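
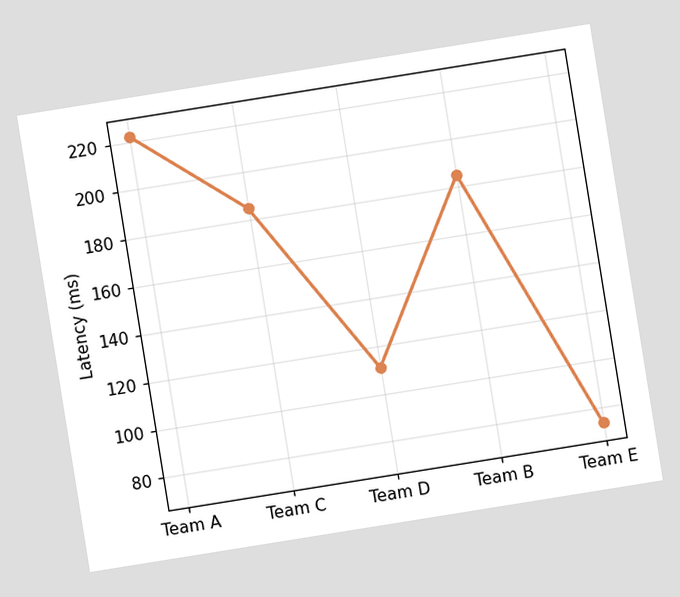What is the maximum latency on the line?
The chart is tilted about 9° counter-clockwise. The highest point is at Team A, and reading across to the y-axis gives 222ms.

222ms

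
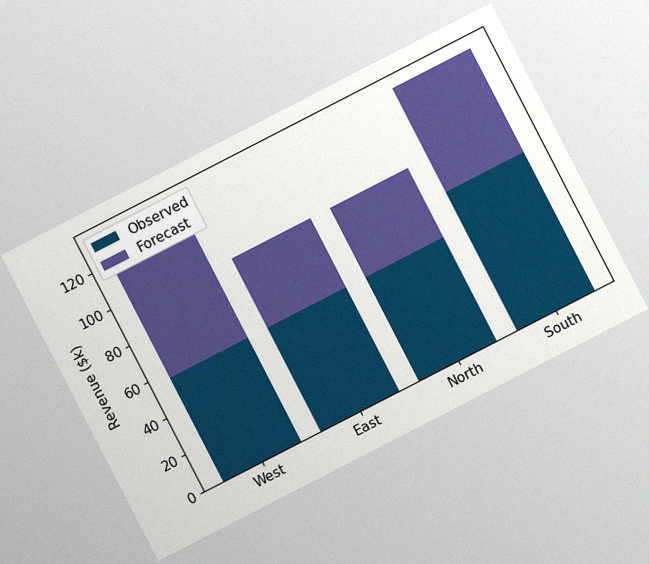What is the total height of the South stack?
$133k

The chart is tilted about 27° counter-clockwise, with some photo noise. The South stack's top reaches $133k on the y-axis.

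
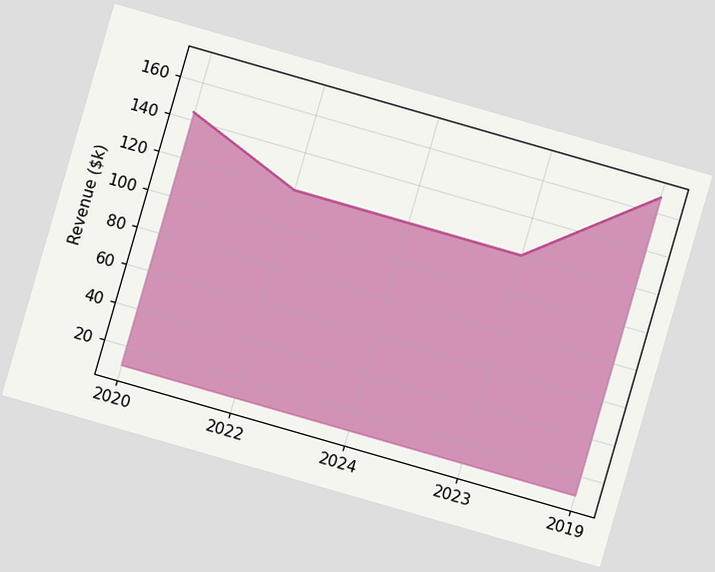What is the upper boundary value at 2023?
The chart is tilted about 16° clockwise. At 2023 the upper boundary is at $120k.

$120k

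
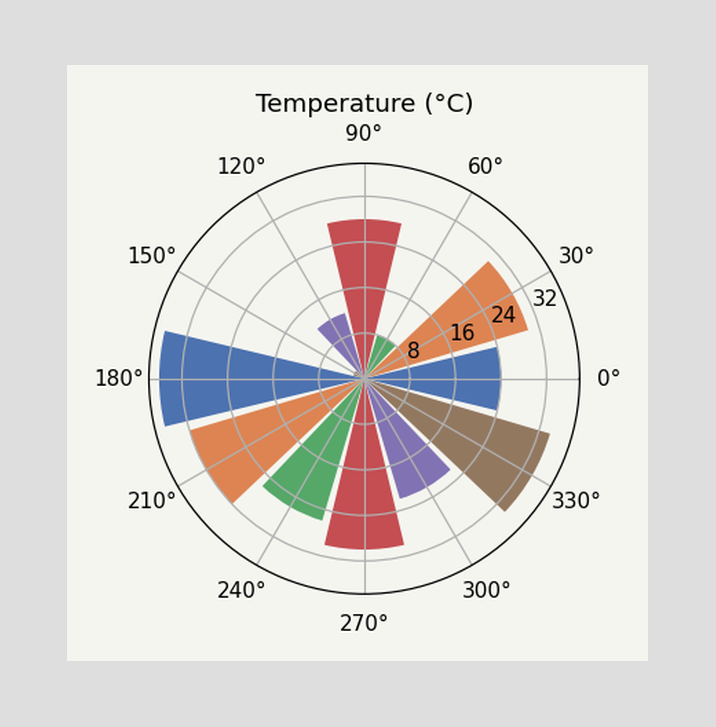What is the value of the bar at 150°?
The bar at 150° reaches 2°C on the radial axis.

2°C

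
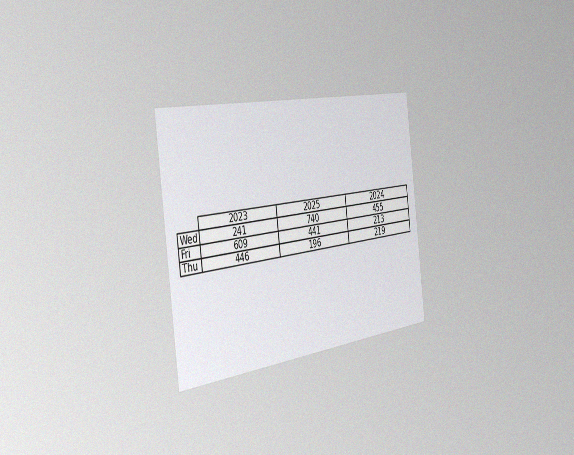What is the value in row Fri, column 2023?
609

The chart is tilted about 7° counter-clockwise and viewed slightly from the left, with some photo noise. The (Fri, 2023) cell reads 609.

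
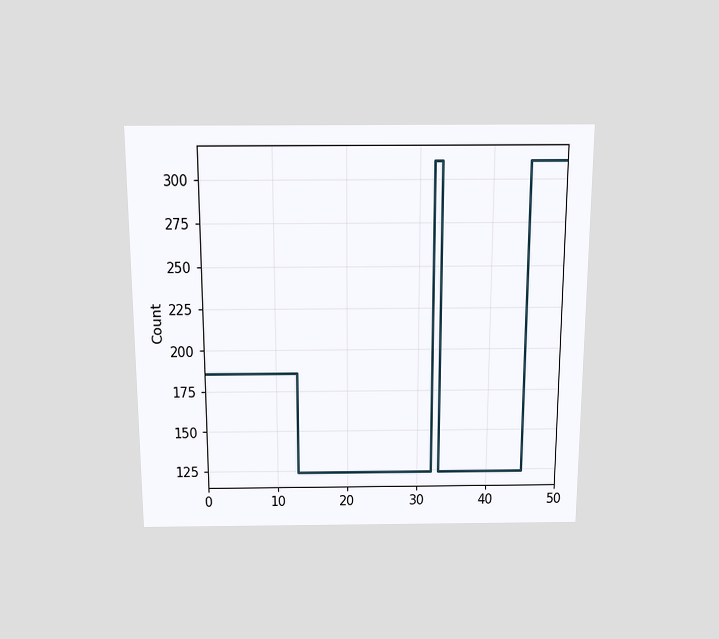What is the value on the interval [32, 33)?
310

The chart is viewed slightly from above. On [32, 33) the step sits at 310.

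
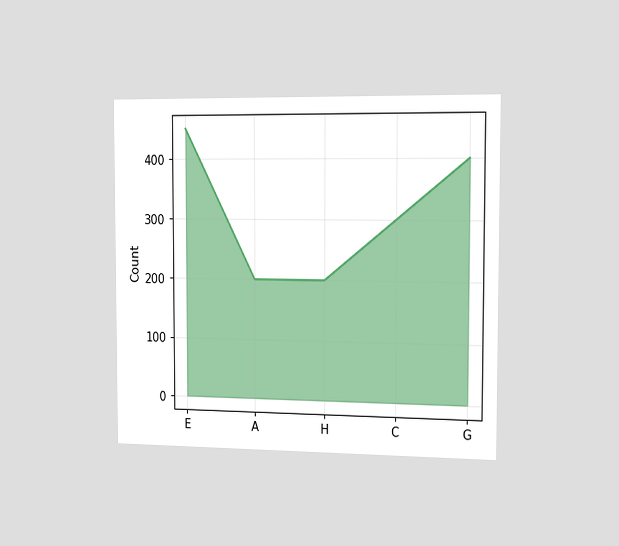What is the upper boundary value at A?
200

The chart is viewed slightly from the right. At A the upper boundary is at 200.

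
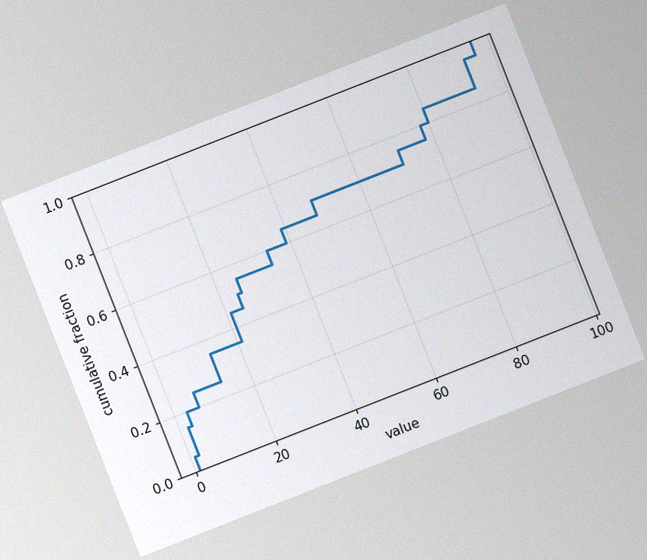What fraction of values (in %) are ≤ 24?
The chart is tilted about 21° counter-clockwise, with some photo noise. At x=24 the ECDF step is at 50%.

50%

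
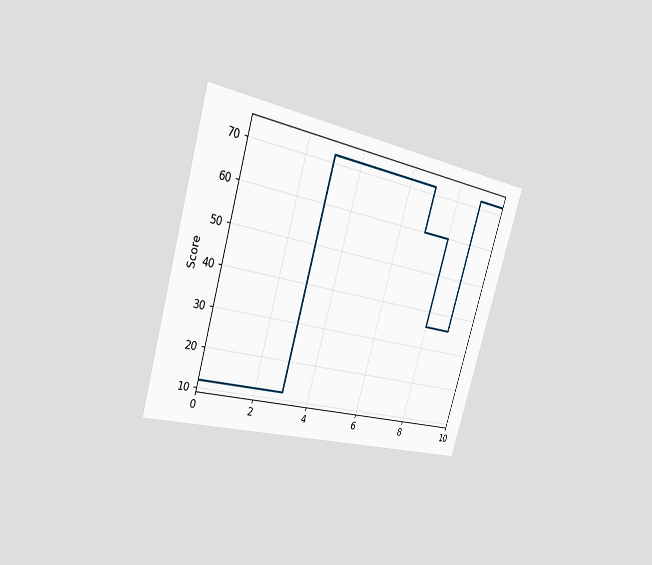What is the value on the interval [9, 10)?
72

The chart is tilted about 16° clockwise and viewed slightly from the left. On [9, 10) the step sits at 72.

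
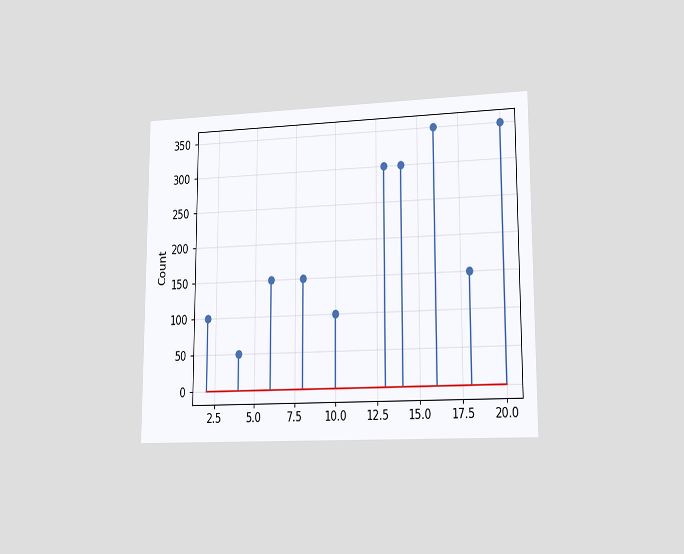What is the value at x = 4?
50

The chart is viewed slightly from the right. The stem at x=4 reaches 50.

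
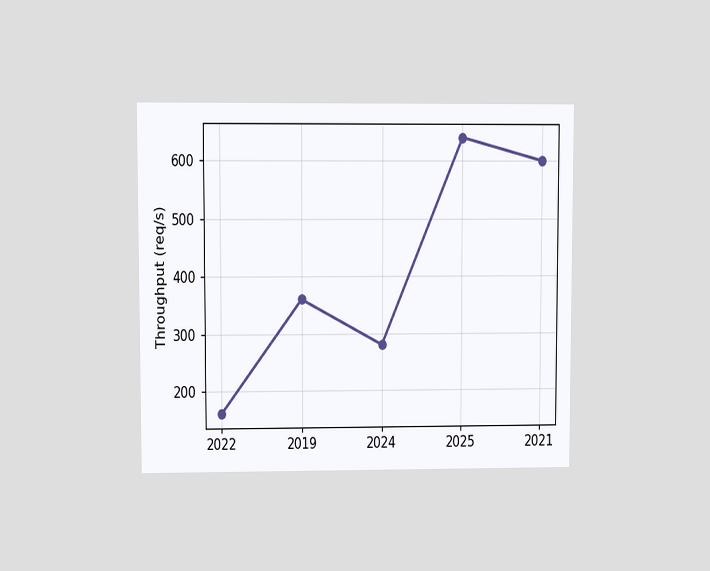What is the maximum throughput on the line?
640req/s

The chart is viewed at a slight angle. The highest point is at 2025, and reading across to the y-axis gives 640req/s.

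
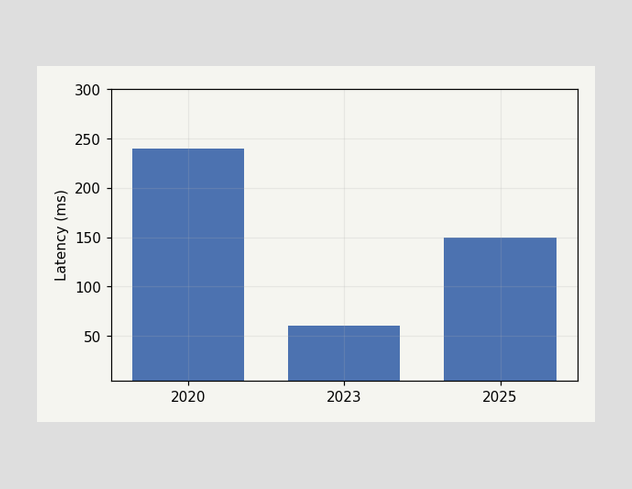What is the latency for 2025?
150ms

Reading along the chart's y-axis, the 2025 bar reaches 150ms.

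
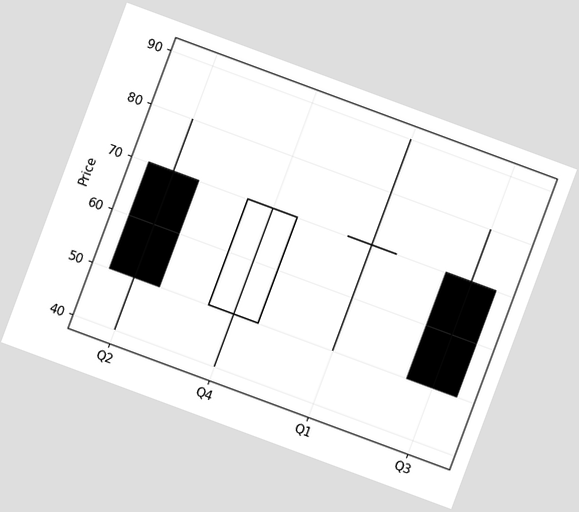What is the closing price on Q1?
70

The chart is tilted about 20° clockwise. The Q1 candle closes at 70.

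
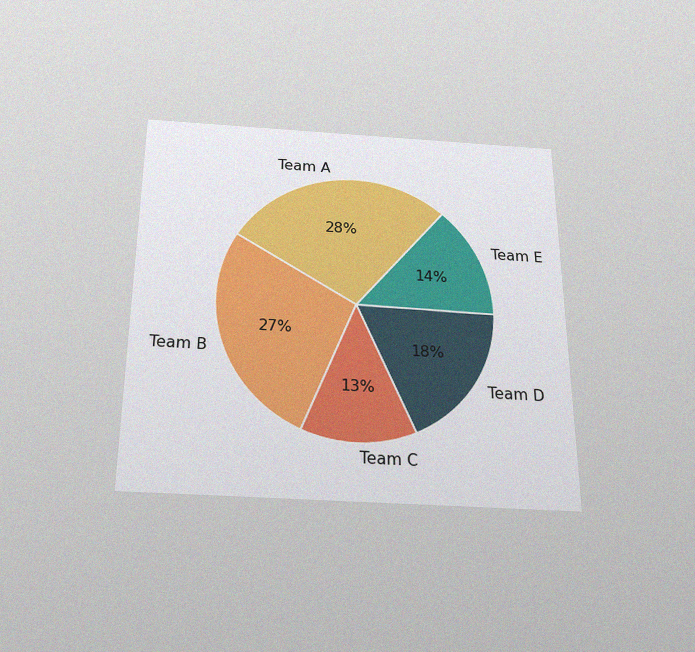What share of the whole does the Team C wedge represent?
13%

The chart is viewed slightly from below, with some photo noise. The Team C slice takes up 13% of the pie.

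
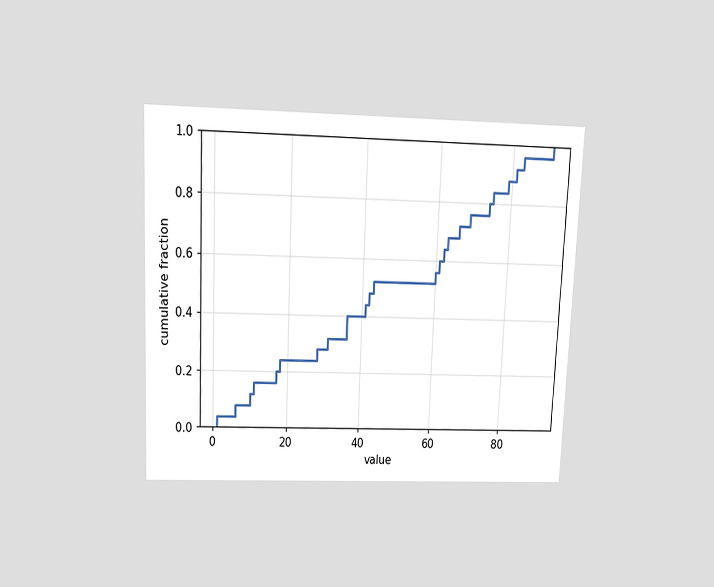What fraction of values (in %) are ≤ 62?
64%

The chart is tilted about 2° clockwise and viewed slightly from above. At x=62 the ECDF step is at 64%.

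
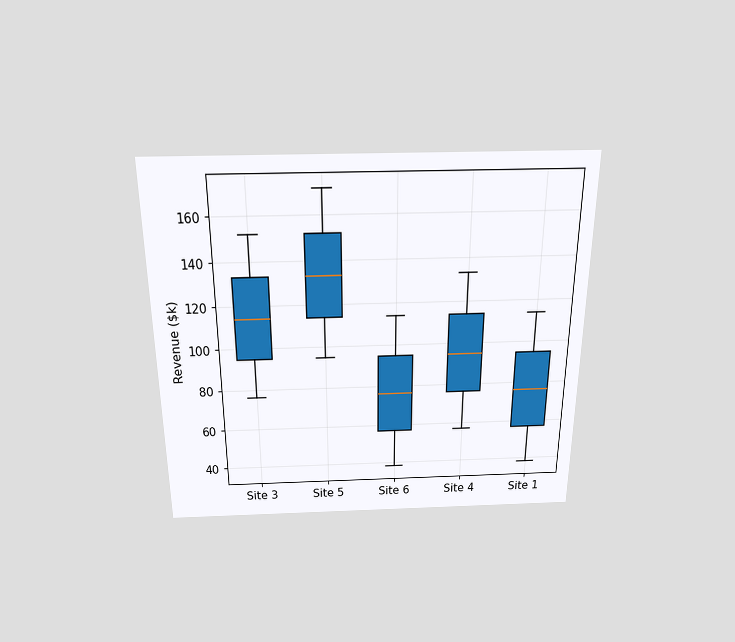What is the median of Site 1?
$76k

The chart is viewed slightly from above. The median line in the Site 1 box sits at $76k.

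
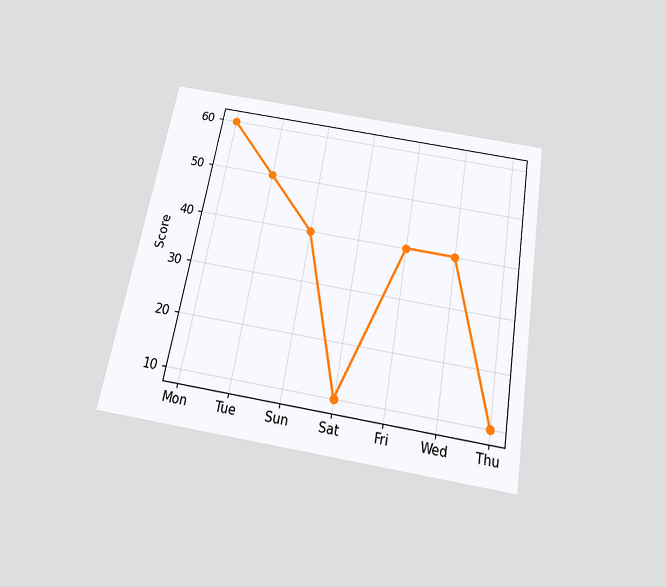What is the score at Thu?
10

The chart is tilted about 10° clockwise and viewed slightly from below. At Thu, the line is at 10.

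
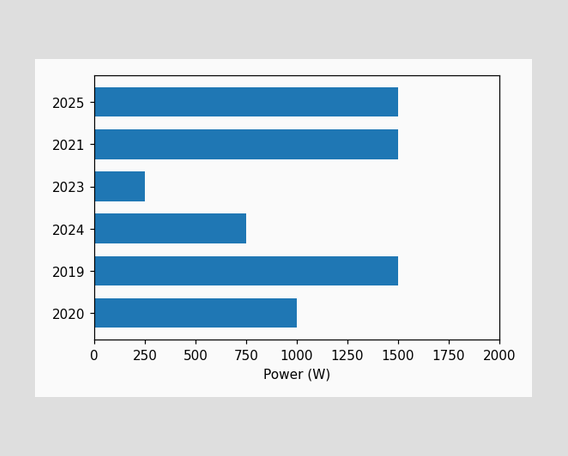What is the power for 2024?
750W

Reading along the chart's x-axis, the 2024 bar reaches 750W.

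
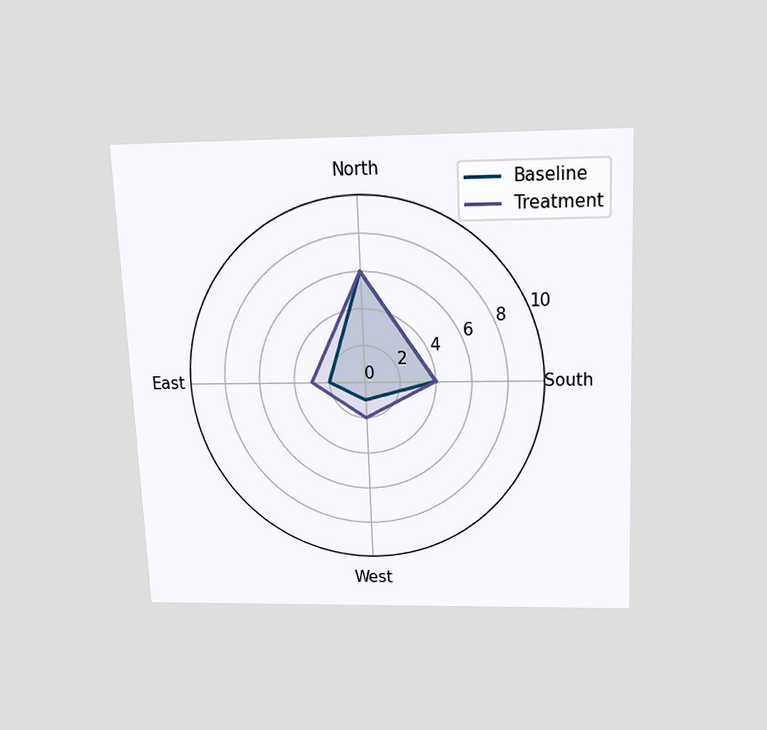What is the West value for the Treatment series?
2

The chart is tilted about 2° counter-clockwise and viewed slightly from above. On the West axis, Treatment reaches 2.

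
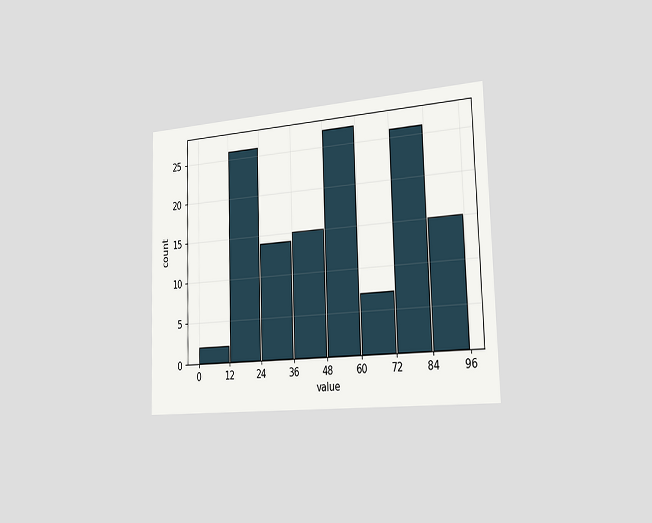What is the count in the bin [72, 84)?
The chart is viewed slightly from the right. The [72, 84) bin has height 26.

26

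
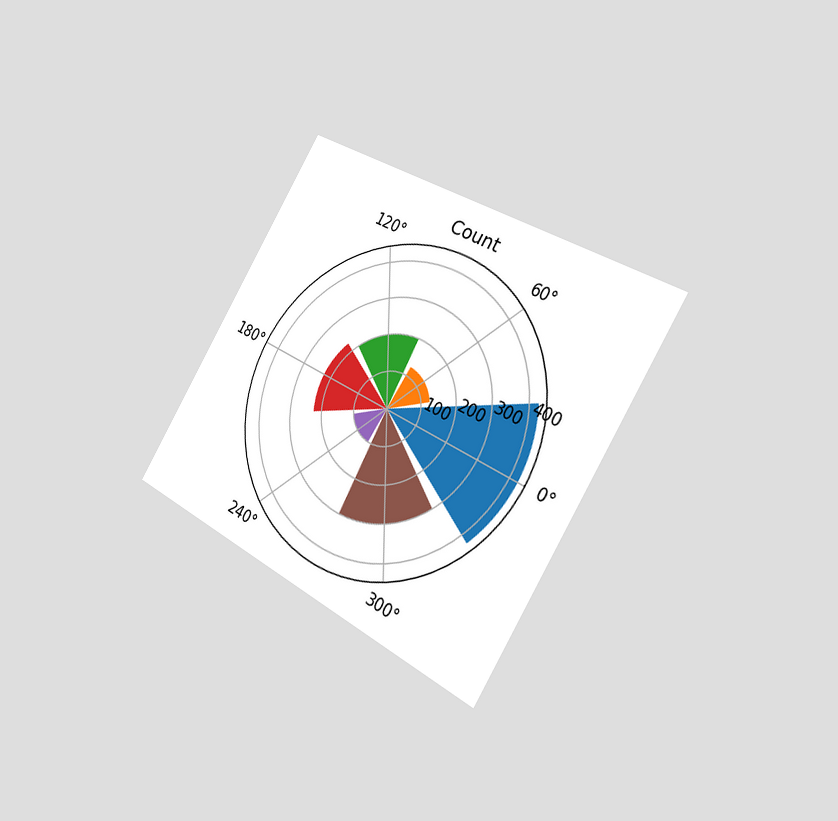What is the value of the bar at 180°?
The chart is tilted about 31° clockwise and viewed slightly from the right. The bar at 180° reaches 225 on the radial axis.

225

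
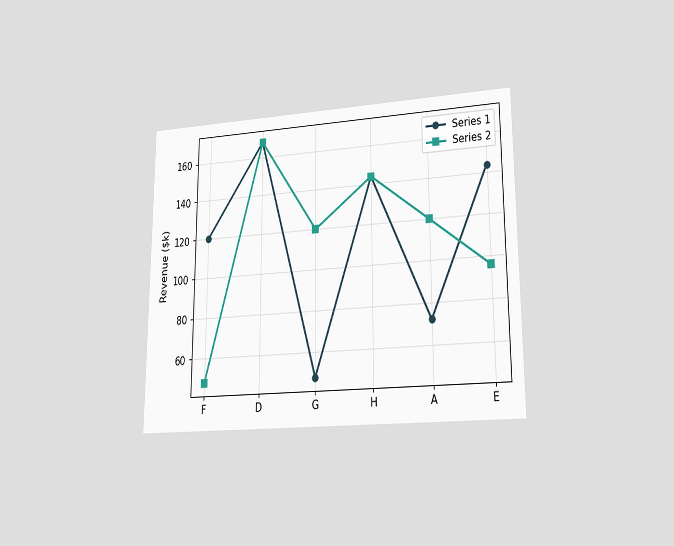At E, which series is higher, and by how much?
Series 1, by $48k

The chart is viewed at a slight angle. At E, Series 1 sits above the other line by $48k.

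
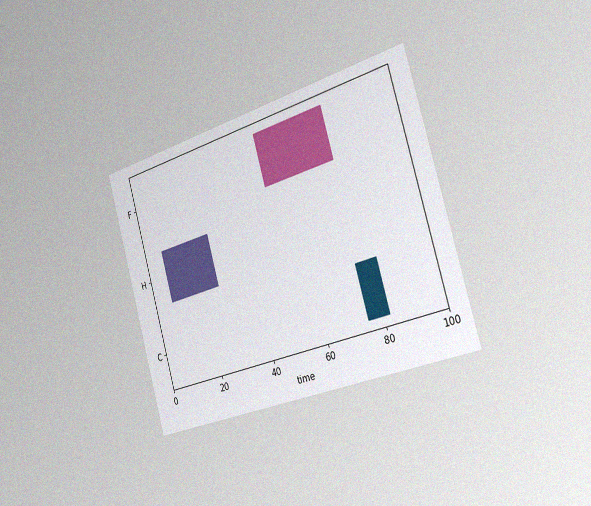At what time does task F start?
The chart is tilted about 16° counter-clockwise and viewed slightly from the right, with some photo noise. The F bar begins at t=51.

51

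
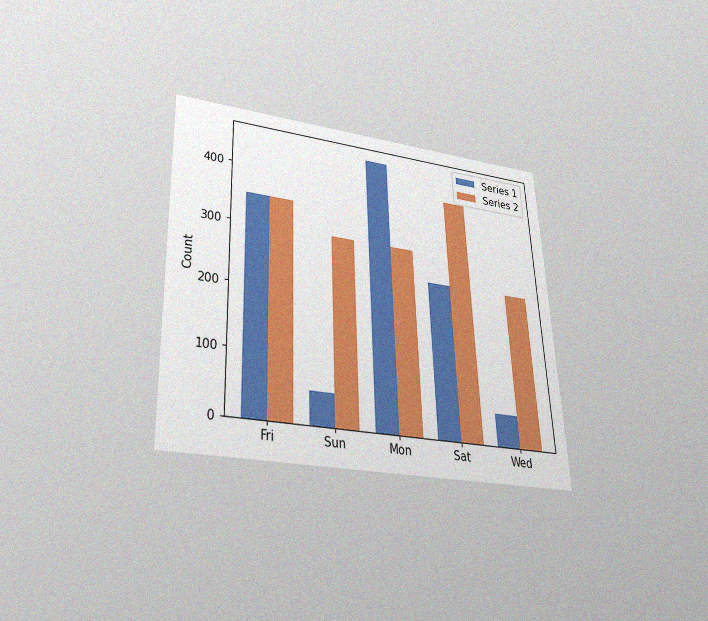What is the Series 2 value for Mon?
The chart is tilted about 2° counter-clockwise and viewed slightly from below, with some photo noise. The Series 2 bar at Mon reaches 300 on the y-axis.

300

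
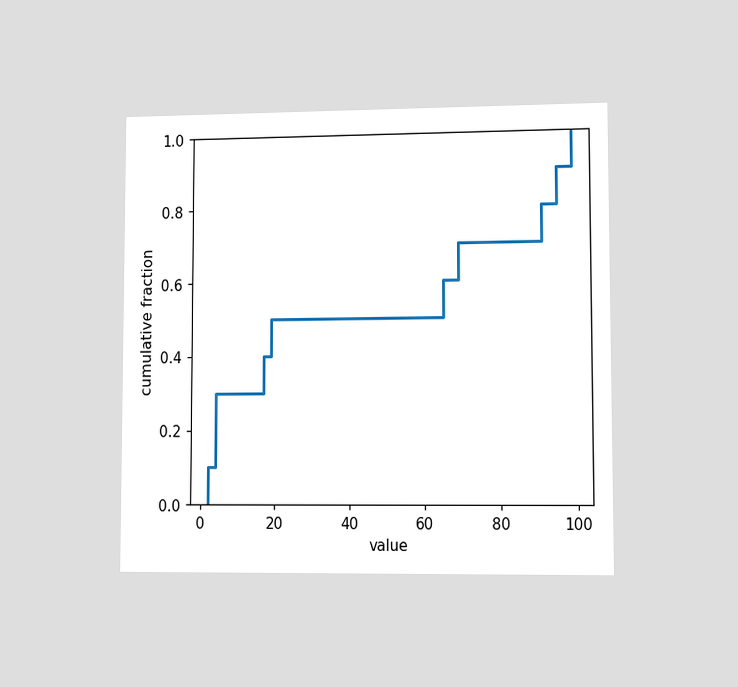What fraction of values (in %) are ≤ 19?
The chart is viewed slightly from the right. At x=19 the ECDF step is at 50%.

50%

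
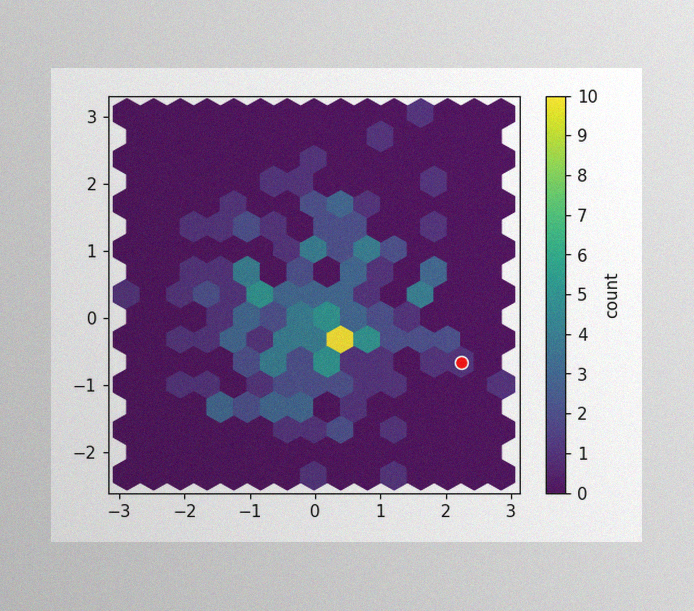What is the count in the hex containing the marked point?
The image has some photo noise and uneven lighting. The marked hex reads 1 on the colorbar.

1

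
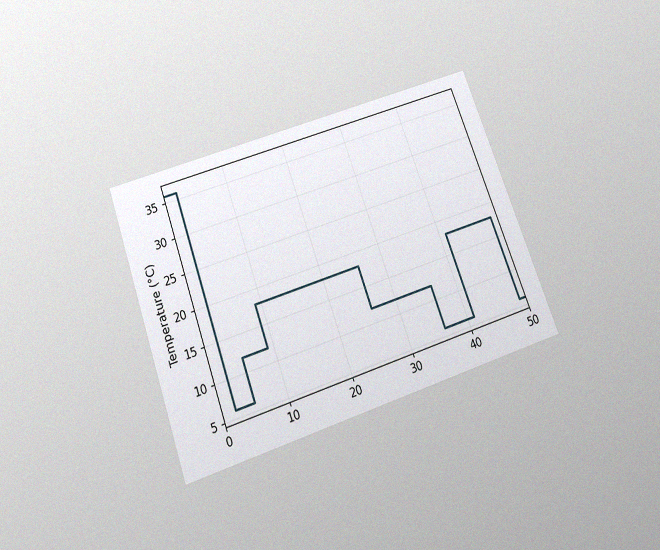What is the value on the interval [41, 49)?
The chart is tilted about 20° counter-clockwise and viewed slightly from below, with some photo noise. On [41, 49) the step sits at 18°C.

18°C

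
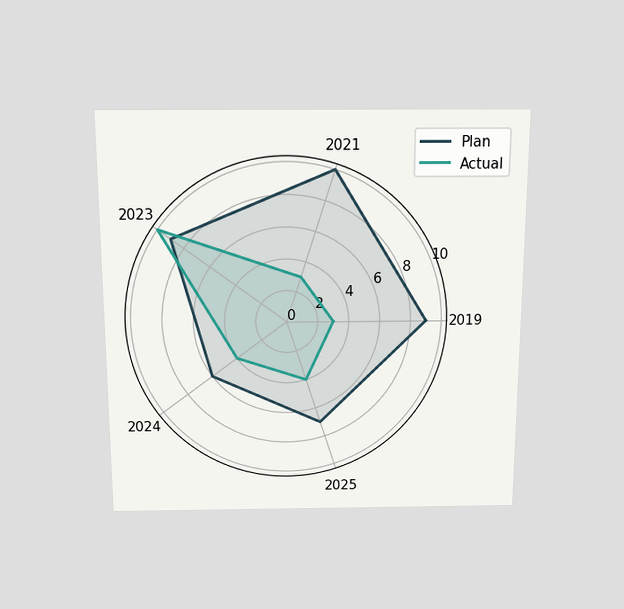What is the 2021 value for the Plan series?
The chart is viewed slightly from above. On the 2021 axis, Plan reaches 10.

10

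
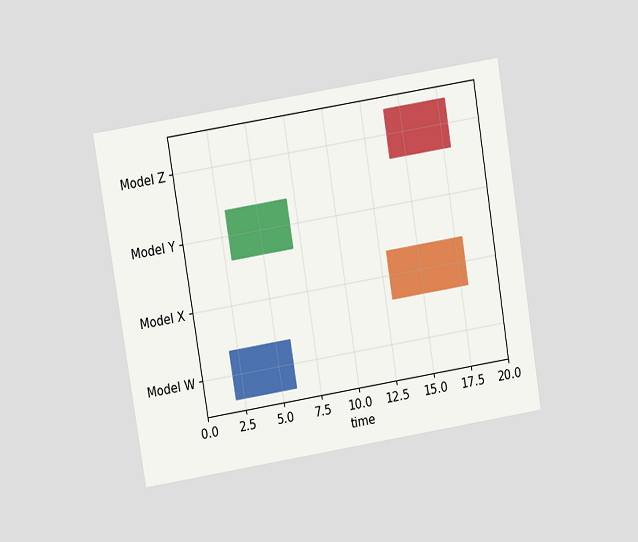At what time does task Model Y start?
The chart is tilted about 9° counter-clockwise and viewed at a slight angle. The Model Y bar begins at t=3.

3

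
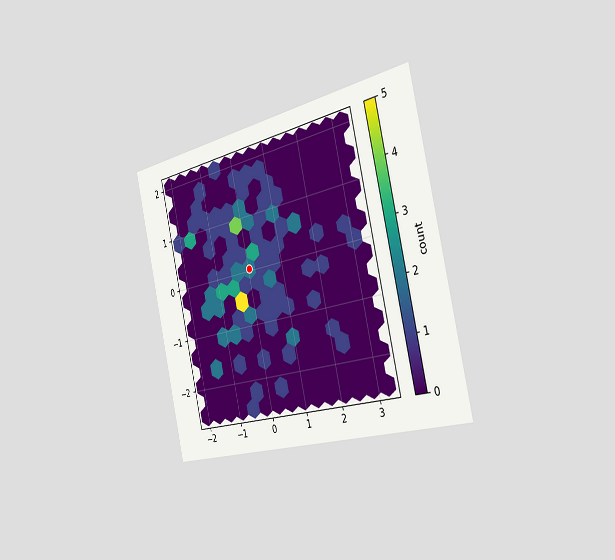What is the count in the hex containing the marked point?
2

The chart is tilted about 13° counter-clockwise and viewed slightly from the right. The marked hex reads 2 on the colorbar.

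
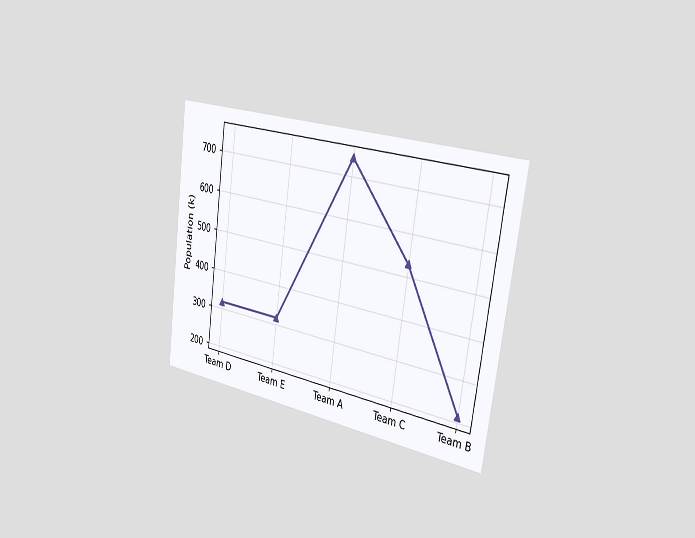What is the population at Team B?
The chart is tilted about 8° clockwise and viewed slightly from the right. At Team B, the line is at 212k.

212k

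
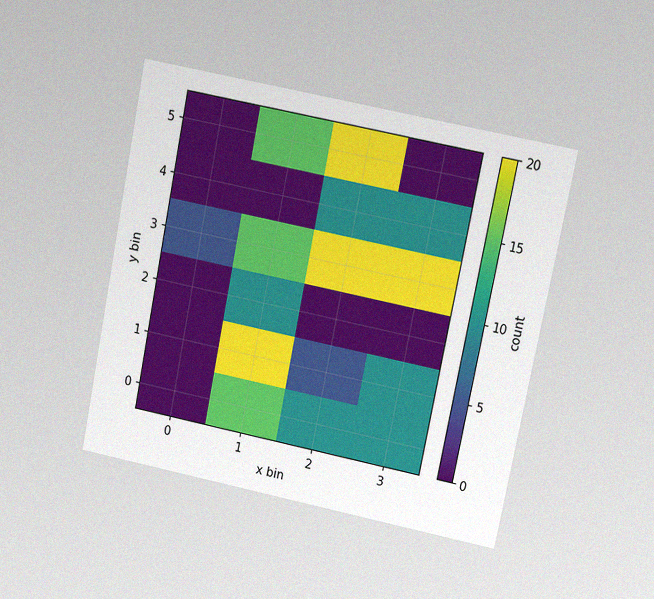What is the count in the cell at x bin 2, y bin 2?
The chart is tilted about 11° clockwise and viewed at a slight angle, with some photo noise. Matching the cell (2, 2) against the colorbar gives 0.

0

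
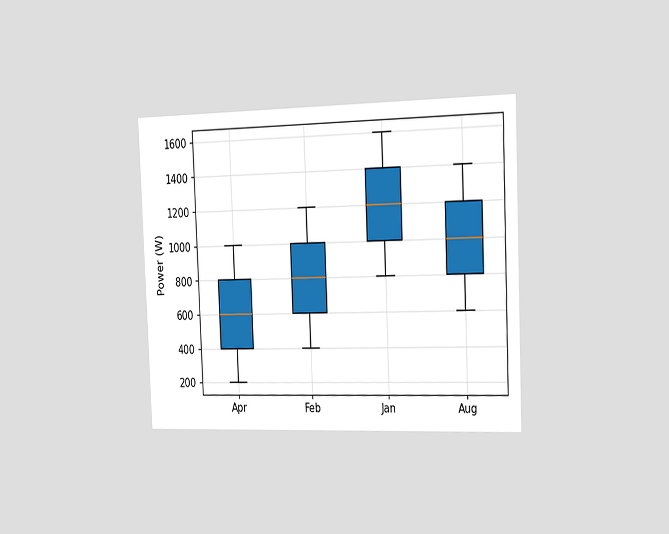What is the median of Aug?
1000W

The chart is tilted about 2° counter-clockwise and viewed slightly from the right. The median line in the Aug box sits at 1000W.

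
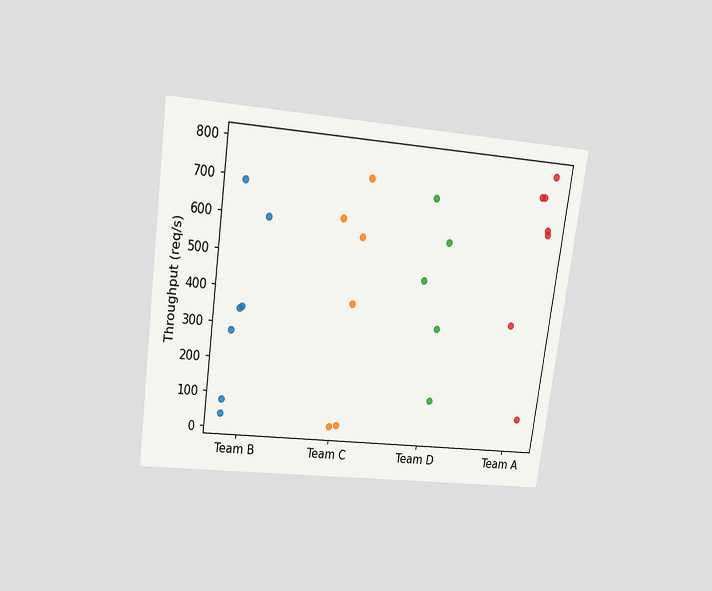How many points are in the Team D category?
The chart is tilted about 8° clockwise and viewed slightly from above. Counting the markers in the Team D column gives 5.

5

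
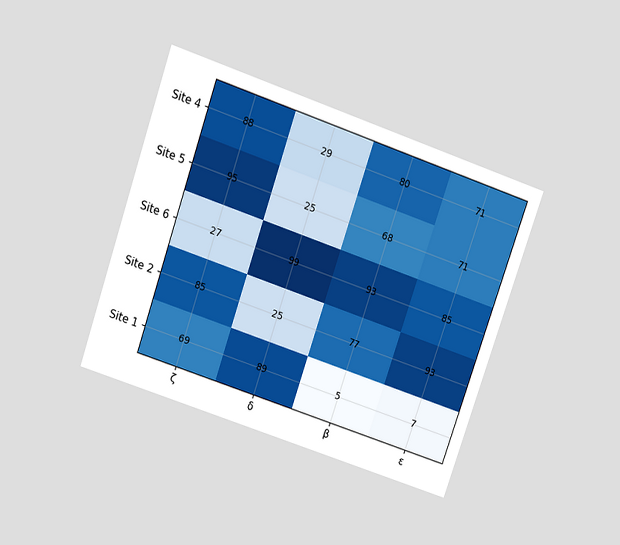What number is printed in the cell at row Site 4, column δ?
The chart is tilted about 19° clockwise and viewed slightly from above. The (Site 4, δ) cell reads 29.

29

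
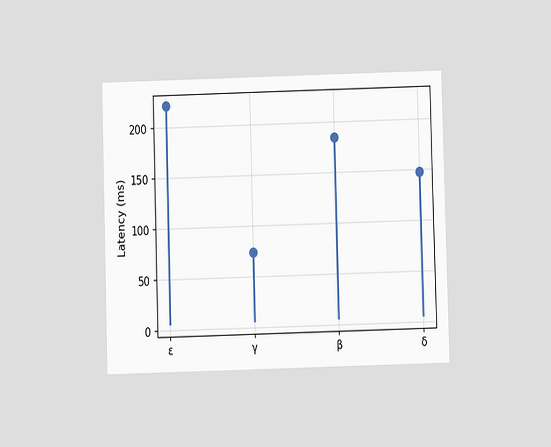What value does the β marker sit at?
185ms

The chart is viewed at a slight angle. The β marker sits at 185ms.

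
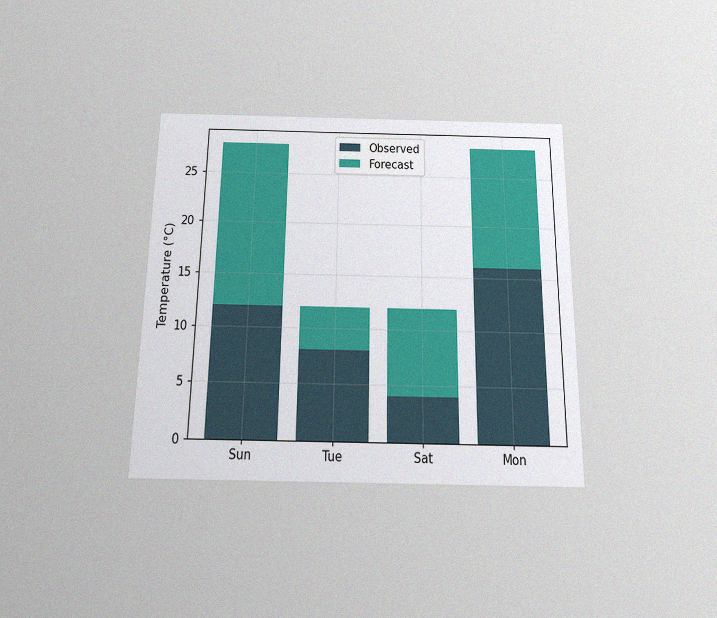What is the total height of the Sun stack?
The chart is viewed slightly from below, with some photo noise. The Sun stack's top reaches 28°C on the y-axis.

28°C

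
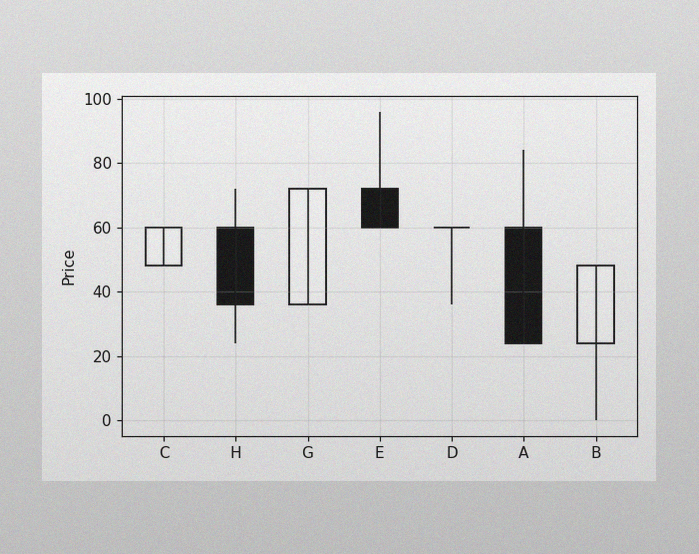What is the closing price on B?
48

The image has some photo noise and uneven lighting. The B candle closes at 48.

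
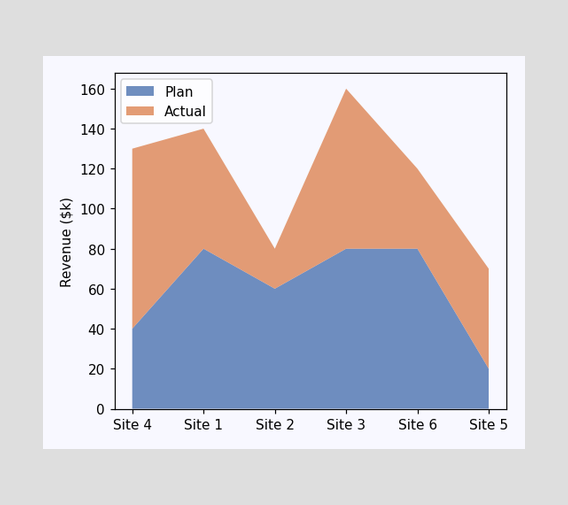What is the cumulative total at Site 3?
The stacked total at Site 3 reaches $160k.

$160k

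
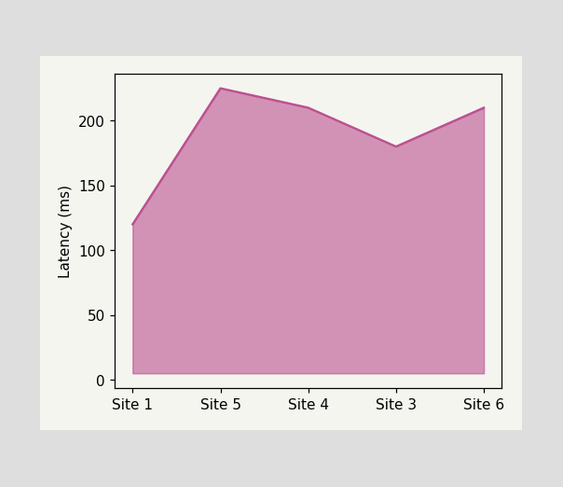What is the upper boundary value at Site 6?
At Site 6 the upper boundary is at 210ms.

210ms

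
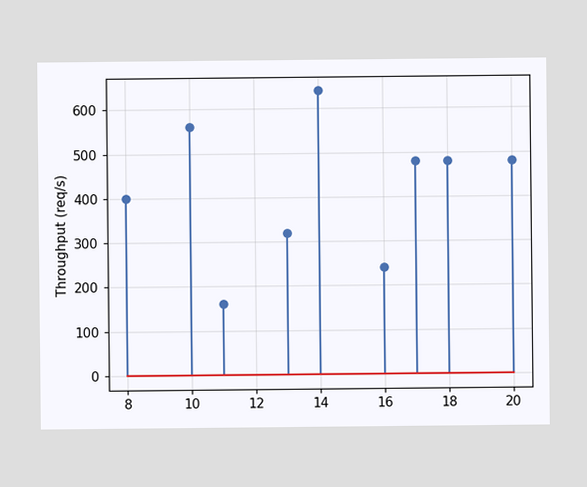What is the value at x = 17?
480req/s

The stem at x=17 reaches 480req/s.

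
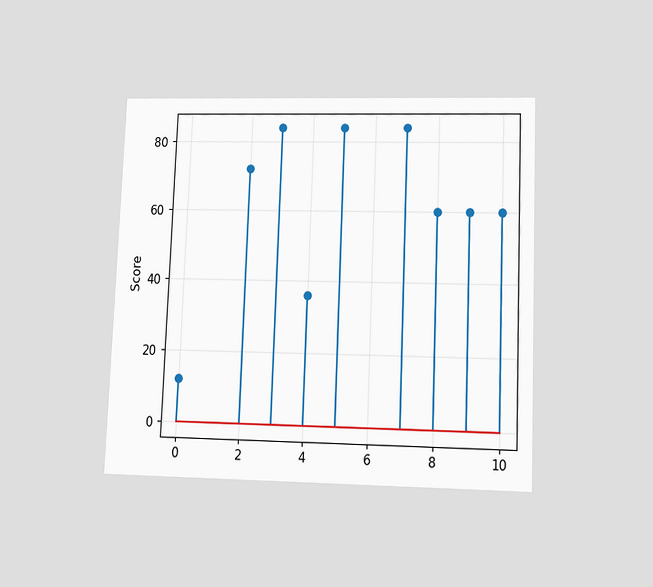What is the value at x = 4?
36

The chart is tilted about 2° clockwise and viewed at a slight angle. The stem at x=4 reaches 36.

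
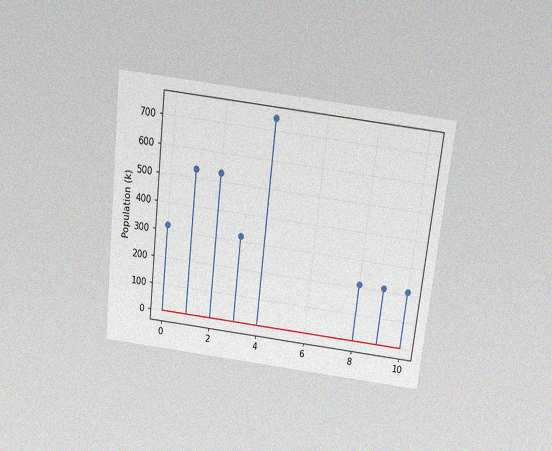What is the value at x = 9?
The chart is tilted about 7° clockwise and viewed slightly from above, with some photo noise. The stem at x=9 reaches 212k.

212k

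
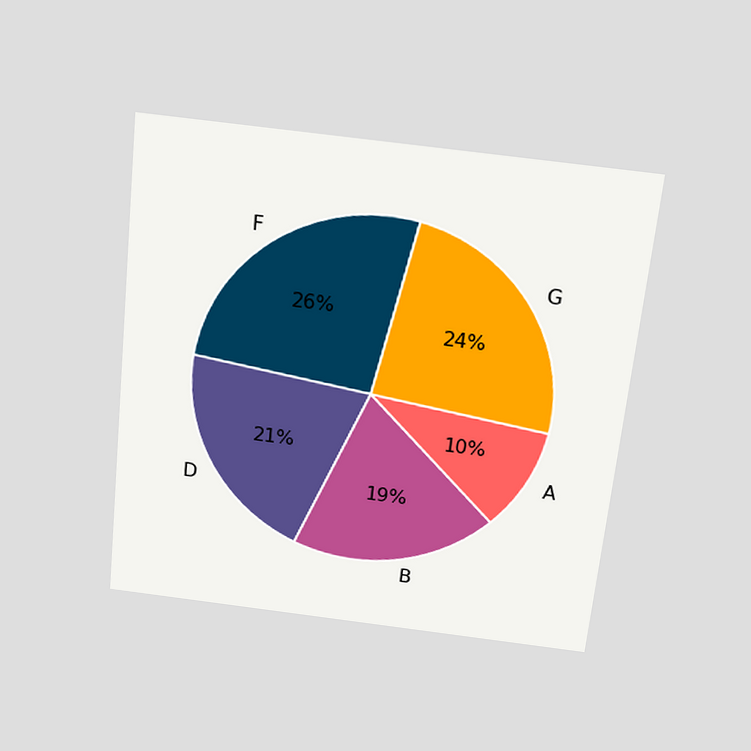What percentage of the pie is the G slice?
24%

The chart is tilted about 6° clockwise and viewed slightly from above. The G slice takes up 24% of the pie.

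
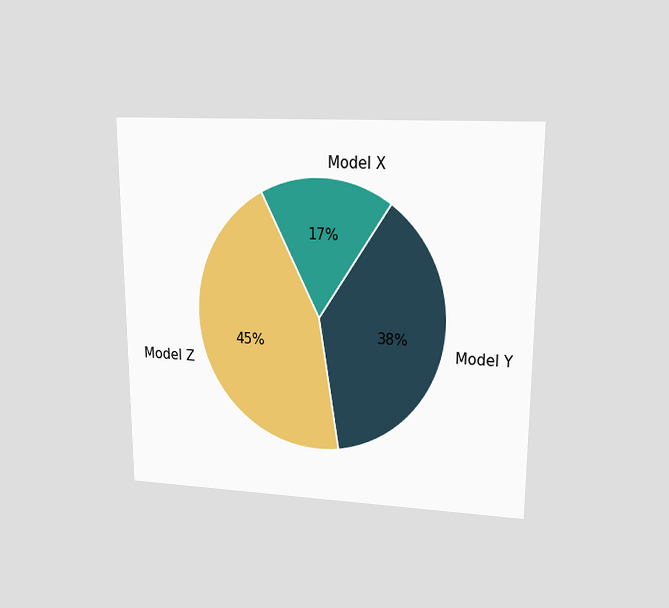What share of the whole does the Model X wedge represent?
17%

The chart is viewed at a slight angle. The Model X slice takes up 17% of the pie.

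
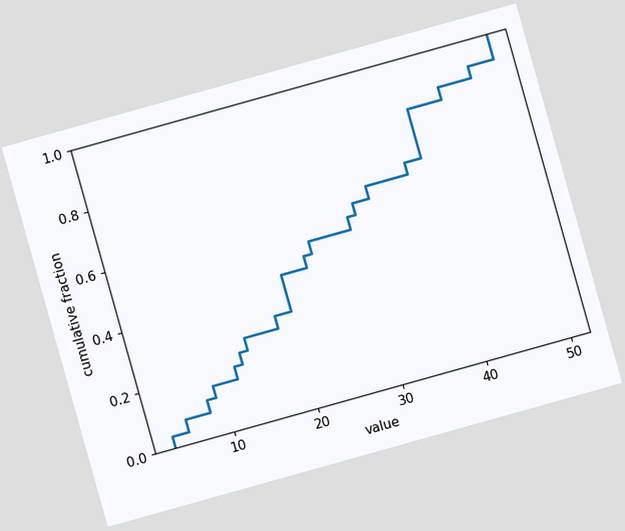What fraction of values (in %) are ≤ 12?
20%

The chart is tilted about 16° counter-clockwise. At x=12 the ECDF step is at 20%.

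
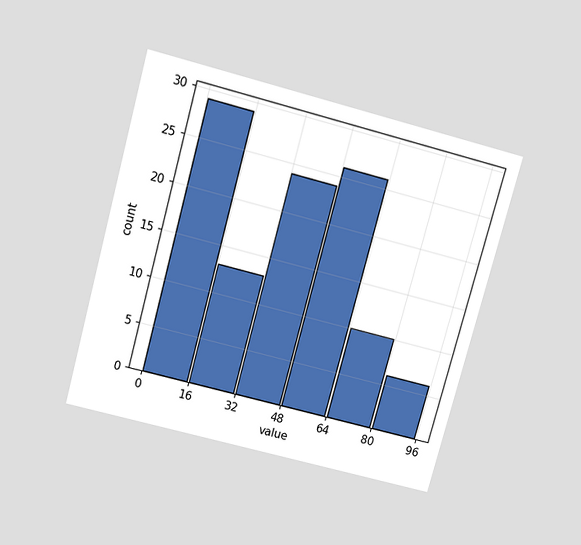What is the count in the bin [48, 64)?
26

The chart is tilted about 15° clockwise and viewed slightly from above. The [48, 64) bin has height 26.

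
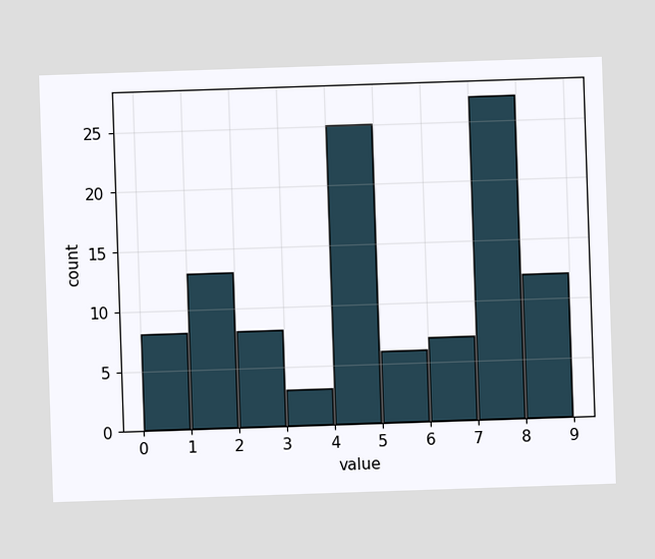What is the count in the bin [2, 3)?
8

The [2, 3) bin has height 8.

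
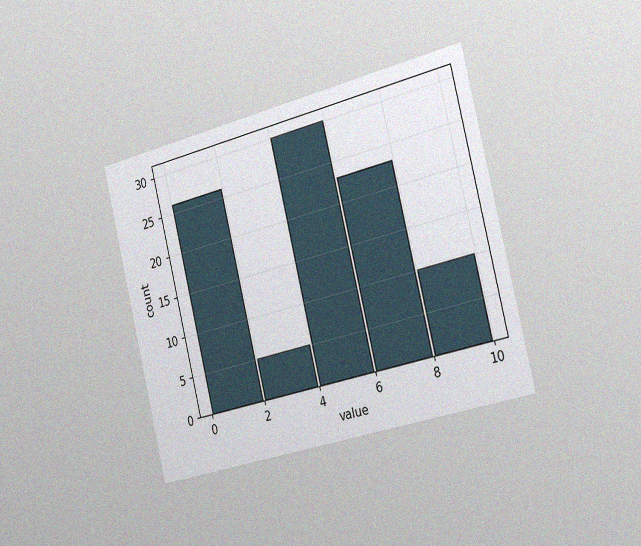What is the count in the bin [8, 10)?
10

The chart is tilted about 14° counter-clockwise and viewed slightly from the right, with some photo noise. The [8, 10) bin has height 10.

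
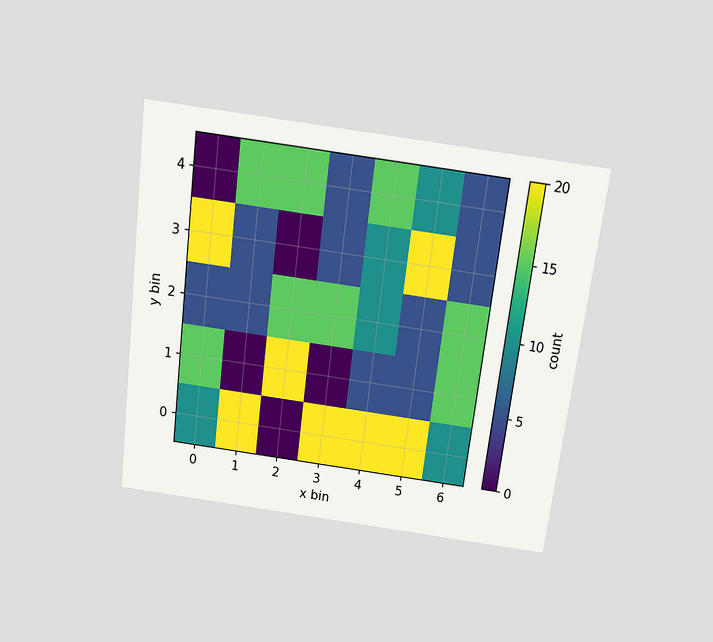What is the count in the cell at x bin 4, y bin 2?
10

The chart is tilted about 7° clockwise and viewed slightly from above. Matching the cell (4, 2) against the colorbar gives 10.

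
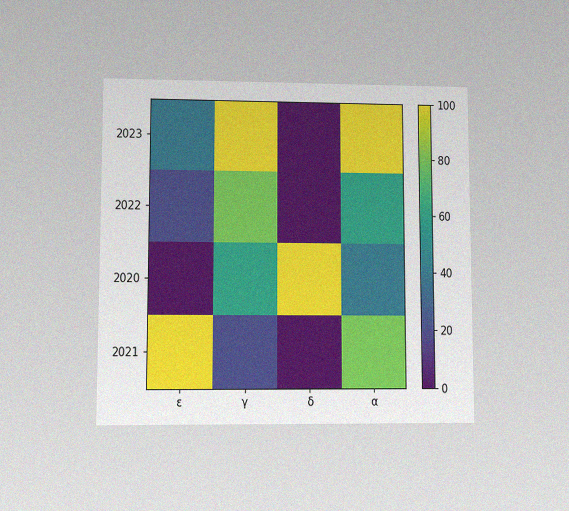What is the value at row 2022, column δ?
The chart is viewed at a slight angle, with some photo noise. Matching cell (2022, δ) against the colorbar gives 0.

0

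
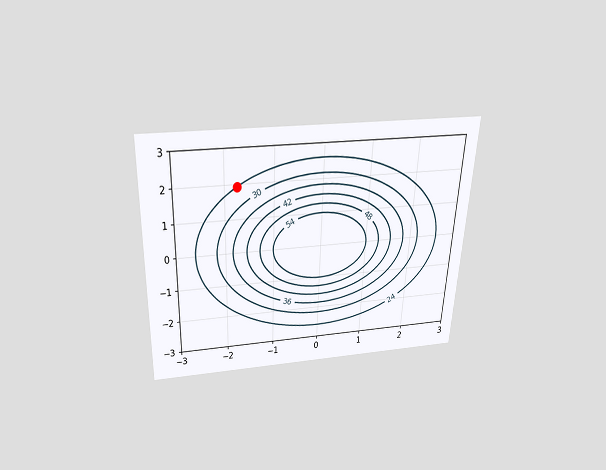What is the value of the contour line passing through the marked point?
The chart is tilted about 3° clockwise and viewed slightly from above. The marked point sits on the contour labelled 24.

24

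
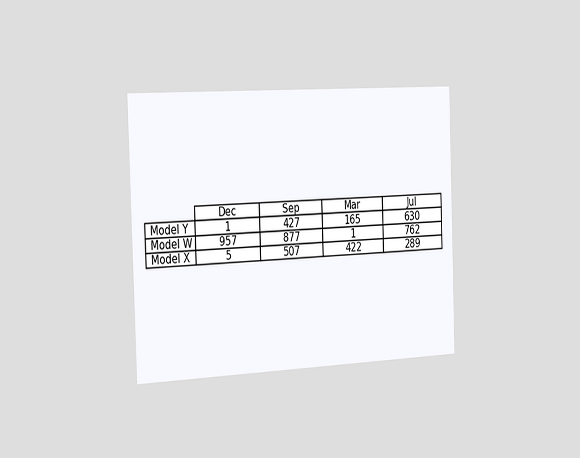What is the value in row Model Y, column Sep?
The chart is tilted about 2° counter-clockwise and viewed slightly from the left. The (Model Y, Sep) cell reads 427.

427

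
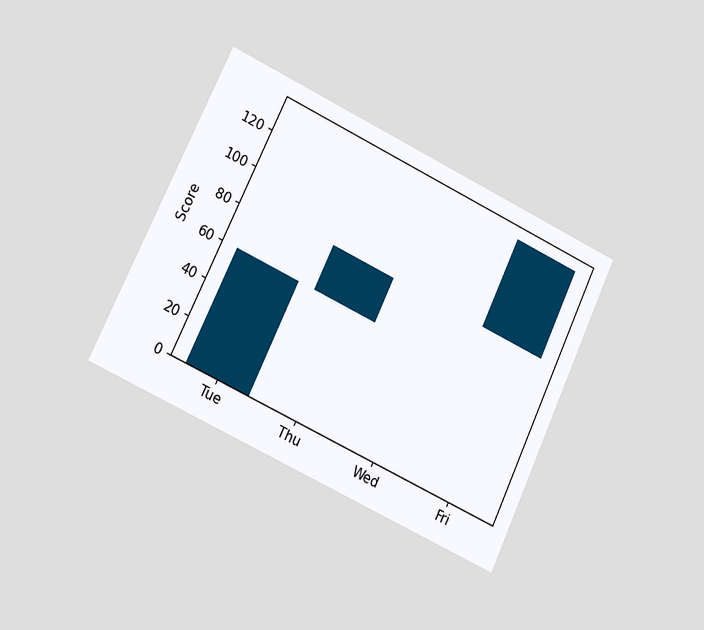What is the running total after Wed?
The chart is tilted about 25° clockwise and viewed at a slight angle. After Wed the running total reaches 84.

84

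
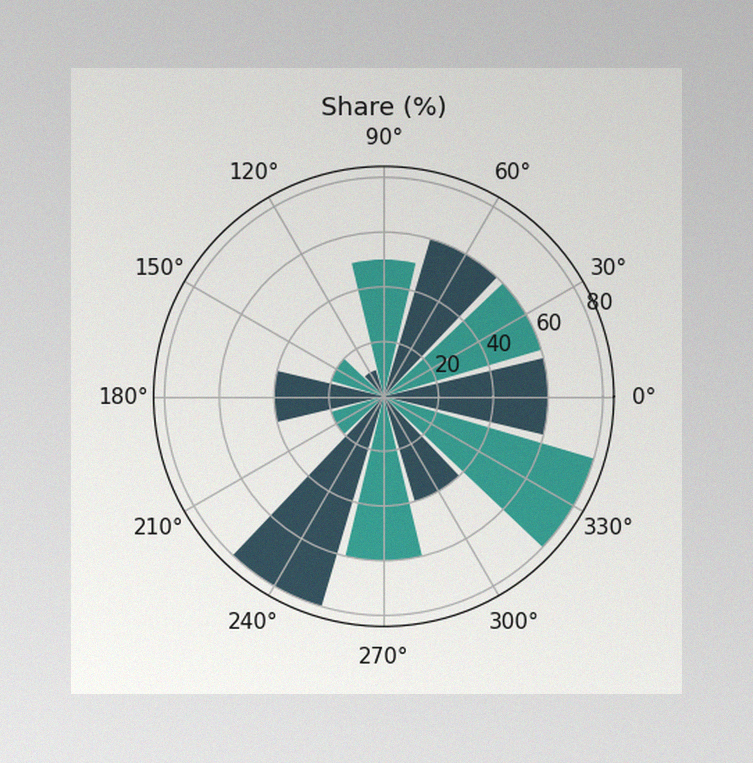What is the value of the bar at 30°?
60%

The image has some photo noise and uneven lighting. The bar at 30° reaches 60% on the radial axis.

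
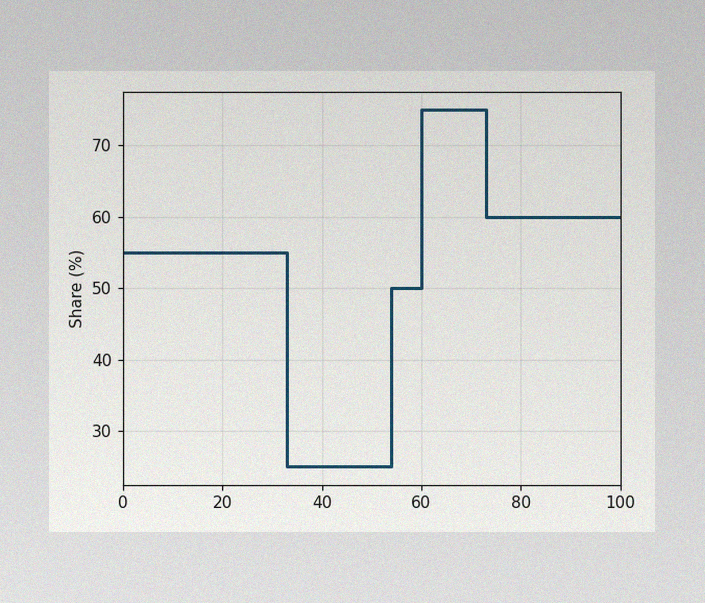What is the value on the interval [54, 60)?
50%

The image has some photo noise and uneven lighting. On [54, 60) the step sits at 50%.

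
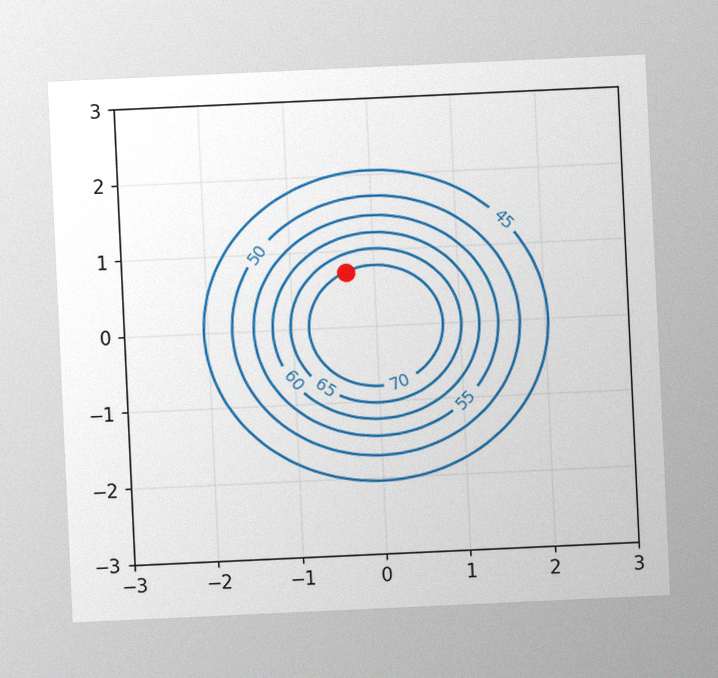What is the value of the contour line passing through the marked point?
70

The chart is tilted about 3° counter-clockwise, with some photo noise. The marked point sits on the contour labelled 70.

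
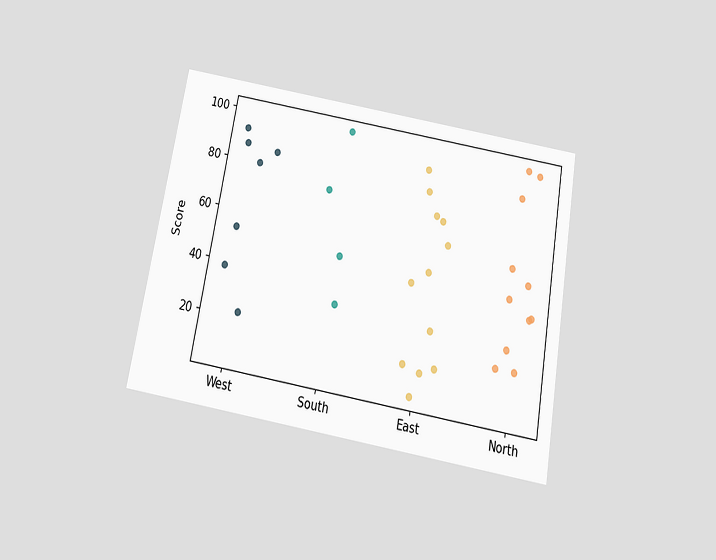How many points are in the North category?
11

The chart is tilted about 10° clockwise and viewed slightly from below. Counting the markers in the North column gives 11.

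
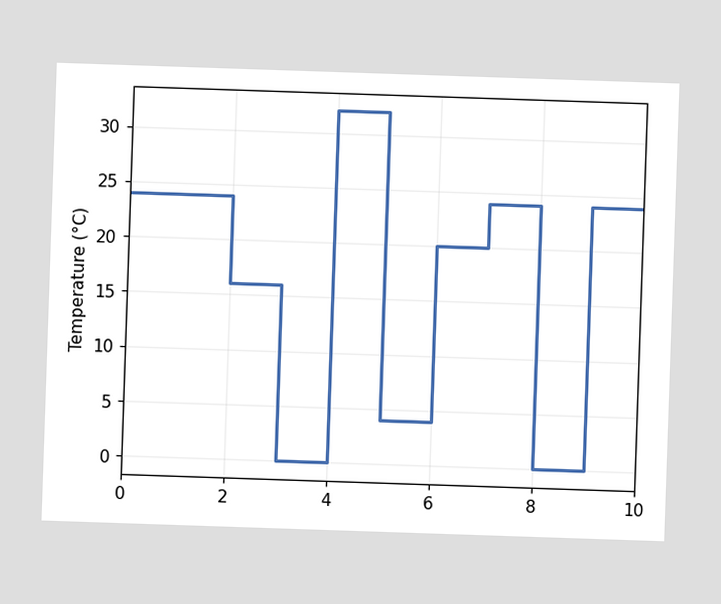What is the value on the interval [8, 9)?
0°C

On [8, 9) the step sits at 0°C.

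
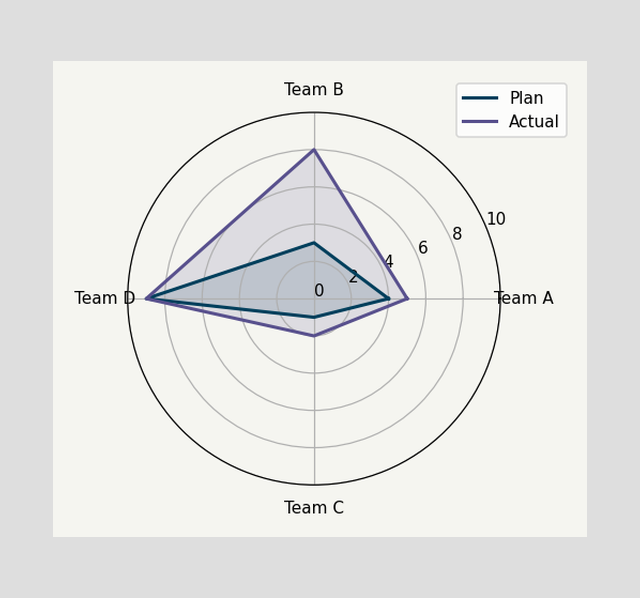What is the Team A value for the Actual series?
5

On the Team A axis, Actual reaches 5.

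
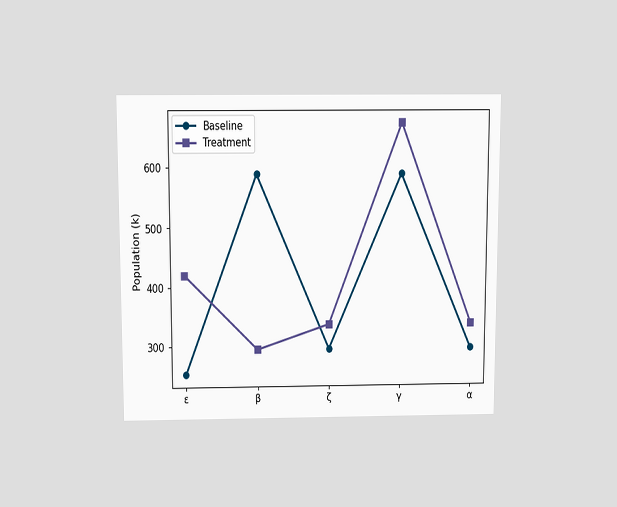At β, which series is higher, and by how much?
The chart is viewed slightly from above. At β, Baseline sits above the other line by 294k.

Baseline, by 294k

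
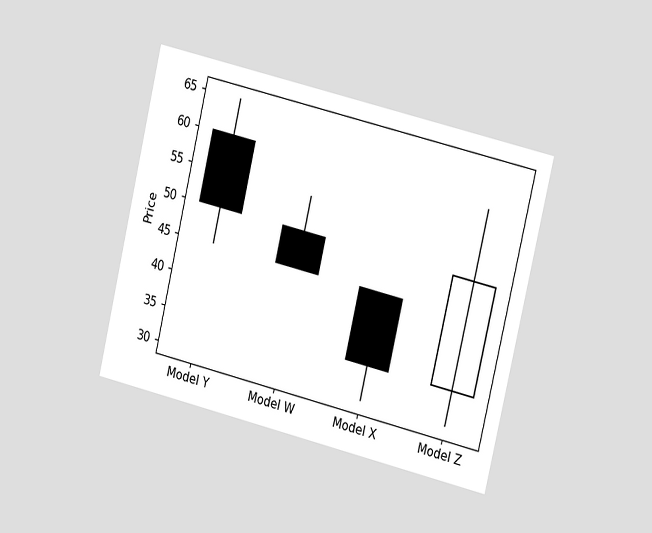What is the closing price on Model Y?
The chart is tilted about 13° clockwise and viewed at a slight angle. The Model Y candle closes at 50.

50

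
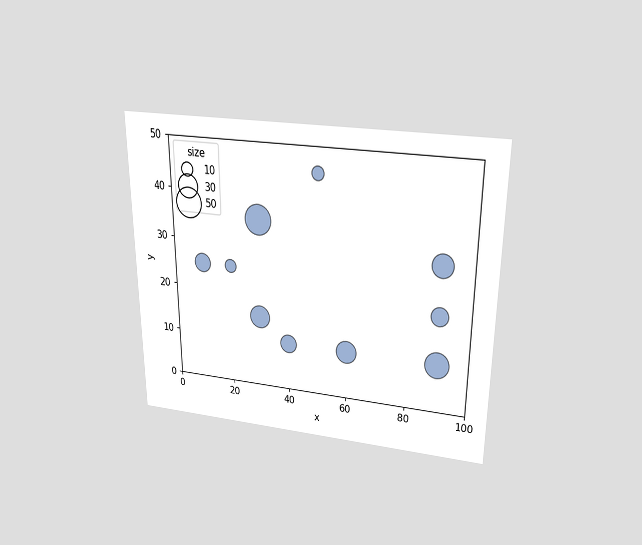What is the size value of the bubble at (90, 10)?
The chart is viewed slightly from above. Matching the bubble at (90, 10) against the size legend gives 40.

40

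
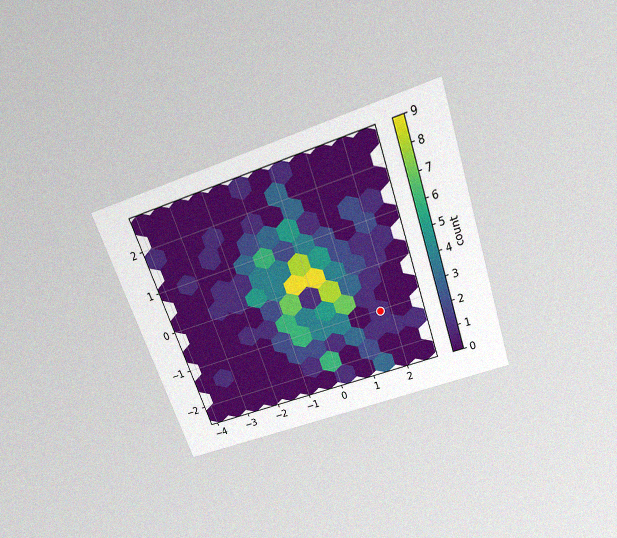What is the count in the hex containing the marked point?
1

The chart is tilted about 19° counter-clockwise and viewed slightly from above, with some photo noise. The marked hex reads 1 on the colorbar.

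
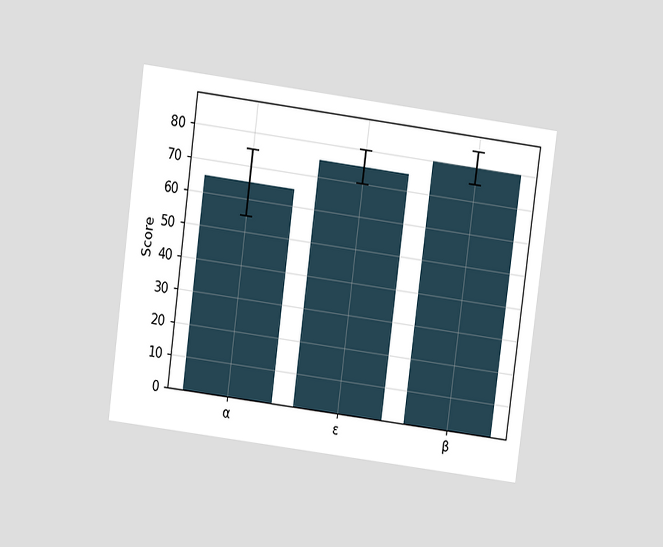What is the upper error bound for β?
85

The chart is tilted about 7° clockwise and viewed slightly from above. The β bar's upper whisker reaches 85.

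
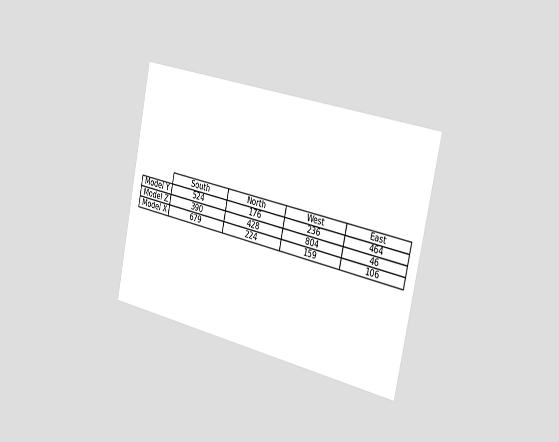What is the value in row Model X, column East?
The chart is tilted about 12° clockwise and viewed slightly from the right. The (Model X, East) cell reads 106.

106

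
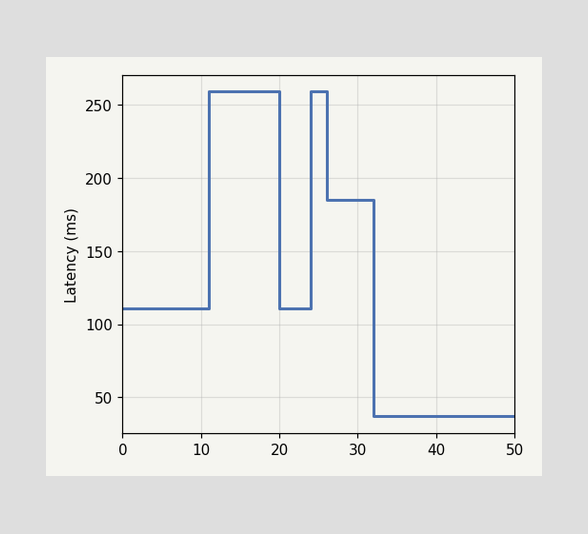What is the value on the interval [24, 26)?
On [24, 26) the step sits at 259ms.

259ms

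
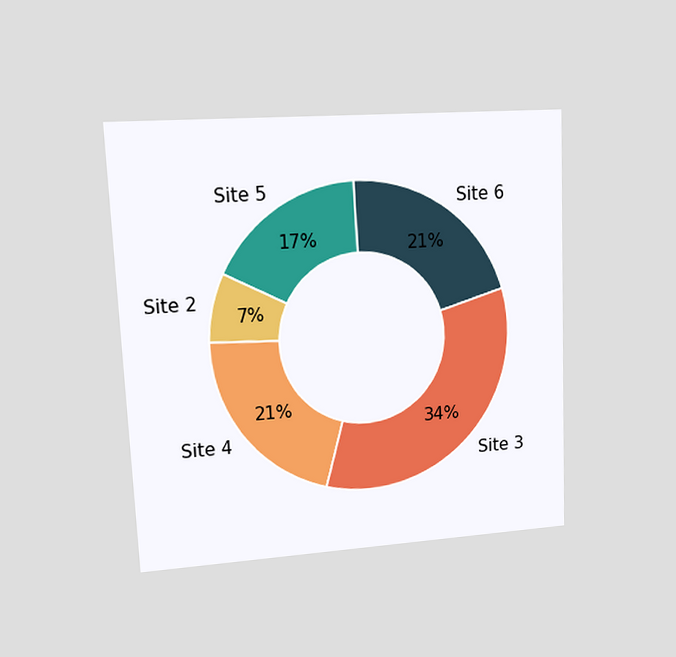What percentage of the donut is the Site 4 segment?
The chart is tilted about 3° counter-clockwise and viewed at a slight angle. The Site 4 segment takes up 21% of the ring.

21%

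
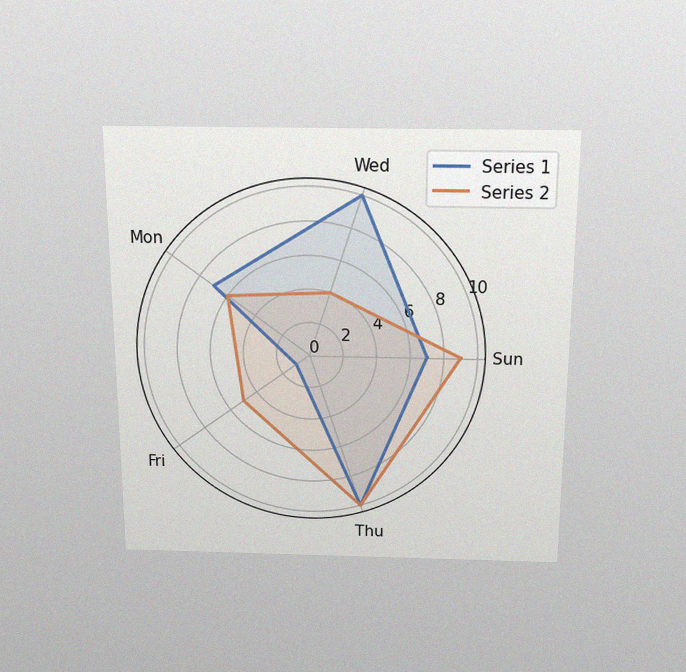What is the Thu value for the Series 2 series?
10

The chart is viewed slightly from above, with some photo noise. On the Thu axis, Series 2 reaches 10.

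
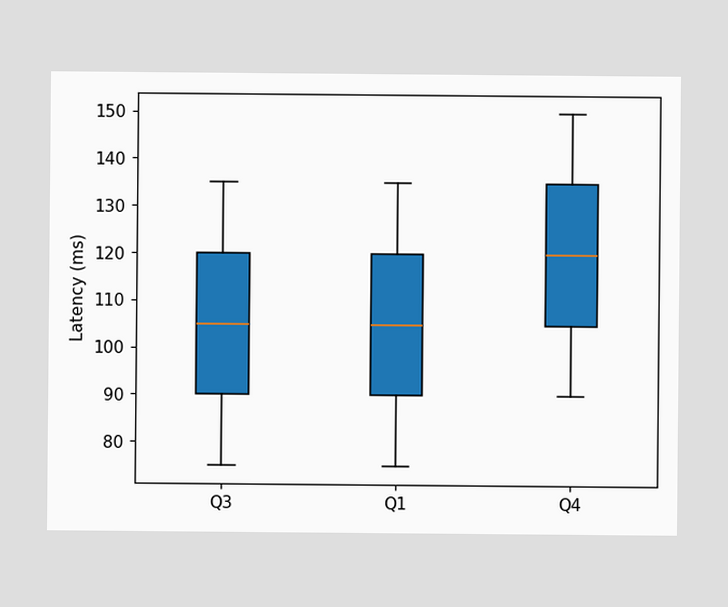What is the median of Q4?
120ms

The median line in the Q4 box sits at 120ms.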